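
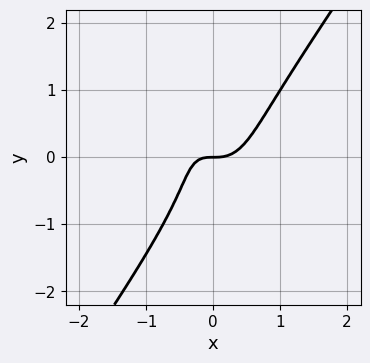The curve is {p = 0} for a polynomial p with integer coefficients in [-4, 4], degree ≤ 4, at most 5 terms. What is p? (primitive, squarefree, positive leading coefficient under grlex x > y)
1. deg p = 3.
2. Against the integer gridlines: it meets the y-axis at y = 0 (among the integer gridlines); it meets the x-axis at x = 0 (among the integer gridlines).
3. Fitting integer coefficients to these (and the overall shape) gives p.

3*x^3 - y^3 - x*y - y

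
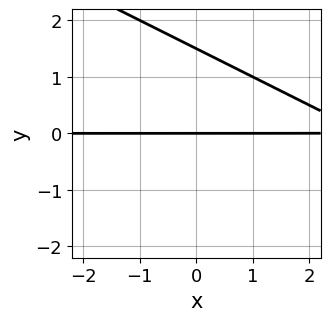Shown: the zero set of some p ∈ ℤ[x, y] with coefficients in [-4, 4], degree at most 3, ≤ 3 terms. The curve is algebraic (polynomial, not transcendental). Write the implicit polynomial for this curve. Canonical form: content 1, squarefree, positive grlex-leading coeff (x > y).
x*y + 2*y^2 - 3*y

deg p = 2.
Observable constraints: the visible x-axis segment lies entirely on the curve; it meets the y-axis at y = 0 (among the integer gridlines).
Matching integer coefficients to the picture gives p.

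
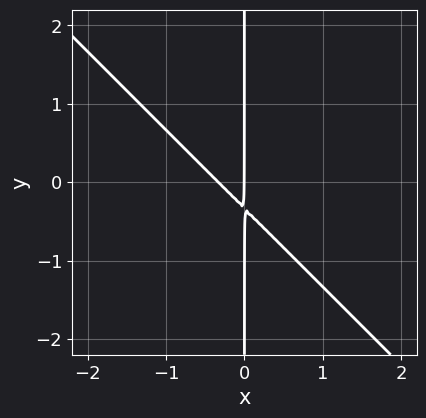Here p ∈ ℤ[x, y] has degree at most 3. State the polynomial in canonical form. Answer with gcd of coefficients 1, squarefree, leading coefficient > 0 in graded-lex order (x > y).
3*x^2 + 3*x*y + x

(a) The degree is 2 — the shape is more complex than any degree-1 curve.
(b) Checking where it meets the axes: it meets the x-axis at x = 0 (among the integer gridlines); every point of the y-axis in the box is on the curve.
(c) Matching integer coefficients to the picture gives p.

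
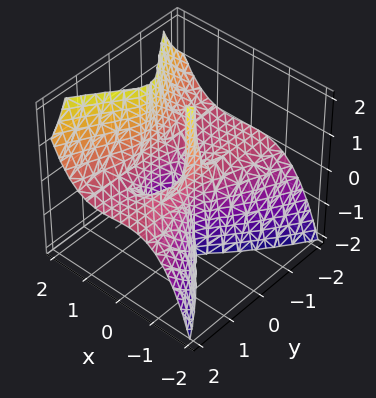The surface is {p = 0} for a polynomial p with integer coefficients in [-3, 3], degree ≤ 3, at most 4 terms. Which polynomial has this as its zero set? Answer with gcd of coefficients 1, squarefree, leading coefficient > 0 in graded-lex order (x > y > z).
Degree: no degree-2 surface has this shape, so deg p = 3.
Against the integer gridlines: the visible z-axis segment lies entirely on the surface; every point of the y-axis in the box is on the surface; among the integer gridlines, it crosses the x-axis at x ∈ {0, 1}.
Putting this together gives p.

3*x^3 - 3*y^2*z - 2*x^2 - x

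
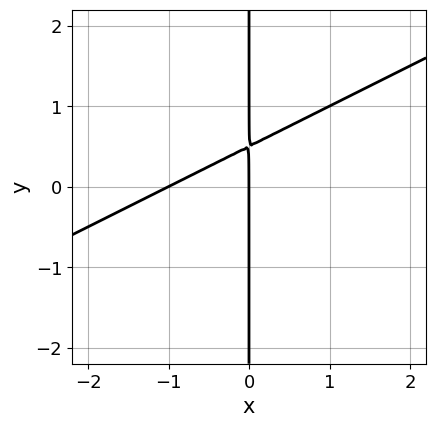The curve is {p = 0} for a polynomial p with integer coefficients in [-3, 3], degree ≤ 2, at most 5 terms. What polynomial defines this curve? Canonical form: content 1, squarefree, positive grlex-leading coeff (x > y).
x^2 - 2*x*y + x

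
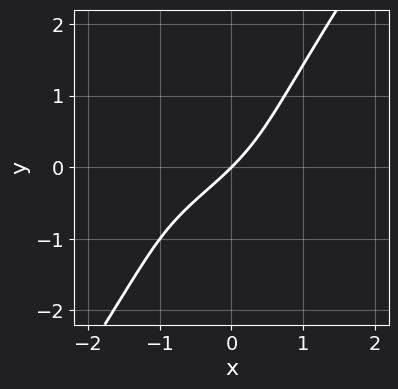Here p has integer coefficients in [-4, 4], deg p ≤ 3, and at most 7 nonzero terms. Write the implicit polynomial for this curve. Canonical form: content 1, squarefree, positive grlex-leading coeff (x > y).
3*x*y^2 - 2*y^3 + x^2 + 3*x - 3*y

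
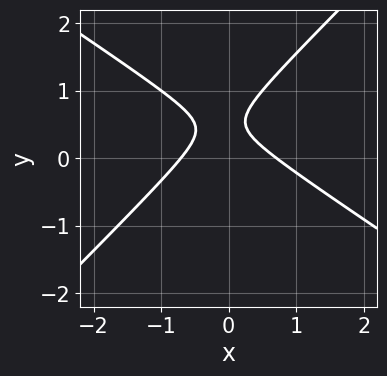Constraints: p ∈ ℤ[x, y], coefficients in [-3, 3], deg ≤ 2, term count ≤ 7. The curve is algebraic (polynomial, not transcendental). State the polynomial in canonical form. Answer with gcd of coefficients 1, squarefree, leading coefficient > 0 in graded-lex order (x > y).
2*x^2 + x*y - 3*y^2 + 3*y - 1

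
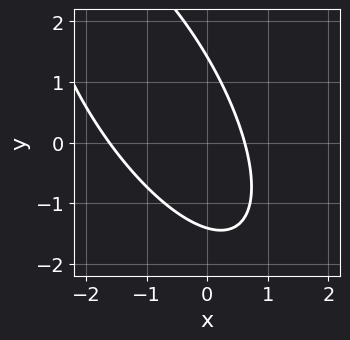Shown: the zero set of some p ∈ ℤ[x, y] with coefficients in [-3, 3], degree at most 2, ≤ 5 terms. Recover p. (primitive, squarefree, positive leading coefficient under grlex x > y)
1. Degree: the shape is more complex than any degree-1 curve, so deg p = 2.
2. Matching integer coefficients to the picture gives p.

2*x^2 + 2*x*y + y^2 + 2*x - 2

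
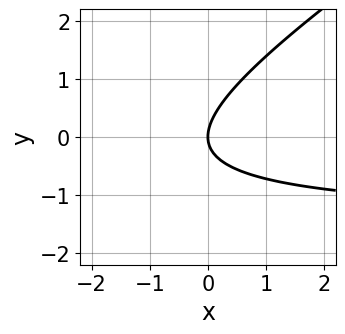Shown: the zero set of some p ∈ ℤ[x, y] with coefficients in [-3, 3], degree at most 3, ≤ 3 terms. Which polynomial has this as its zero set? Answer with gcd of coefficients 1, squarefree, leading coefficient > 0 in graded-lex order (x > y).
1. The degree is 2 — a generic line meets the curve in up to 2 points.
2. From the visible intercepts: it crosses the y-axis at the gridline y = 0; it meets the x-axis at x = 0 (among the integer gridlines).
3. The integer polynomial consistent with all of this is the stated p.

2*x*y - 3*y^2 + 3*x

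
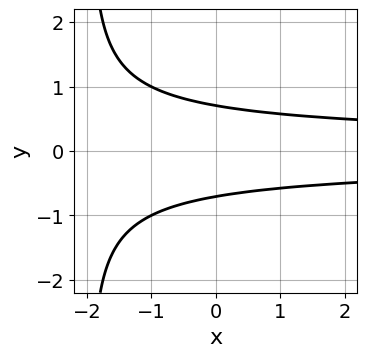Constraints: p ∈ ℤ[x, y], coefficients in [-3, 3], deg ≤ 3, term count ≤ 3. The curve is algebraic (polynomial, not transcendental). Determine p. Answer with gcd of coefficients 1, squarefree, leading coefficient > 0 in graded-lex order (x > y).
First, degree: a generic line meets the curve in up to 3 points, so deg p = 3.
Next, symmetries: mirror symmetry y ↦ −y ⇒ only even powers of y.
Then, against the integer gridlines: no x-intercept at any integer in the box.
Finally, matching integer coefficients to the picture gives p.

x*y^2 + 2*y^2 - 1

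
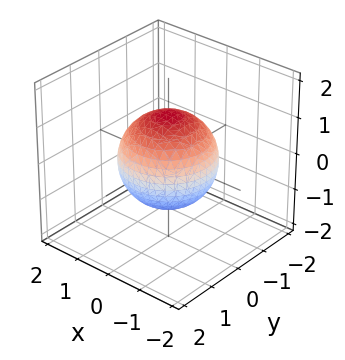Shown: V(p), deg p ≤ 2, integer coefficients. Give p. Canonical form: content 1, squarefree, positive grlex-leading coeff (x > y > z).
2*x^2 + 2*y^2 + 2*z^2 - 3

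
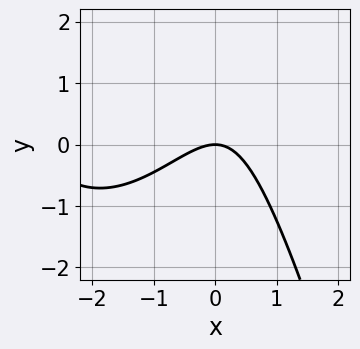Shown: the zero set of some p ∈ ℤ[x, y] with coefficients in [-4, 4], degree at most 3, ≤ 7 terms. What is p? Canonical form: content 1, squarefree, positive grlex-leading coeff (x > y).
(a) Degree: the shape is more complex than any degree-2 curve, so deg p = 3.
(b) Checking where it meets the axes: it crosses the y-axis at the gridline y = 0; it meets the x-axis at x = 0 (among the integer gridlines).
(c) Assembling these constraints gives the stated polynomial.

x^3 + 3*x^2 - x*y - y^2 + 3*y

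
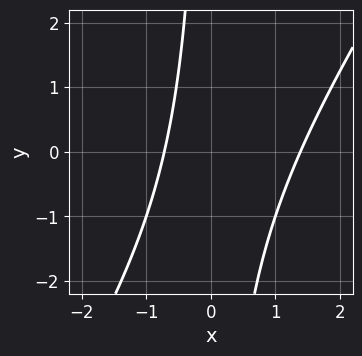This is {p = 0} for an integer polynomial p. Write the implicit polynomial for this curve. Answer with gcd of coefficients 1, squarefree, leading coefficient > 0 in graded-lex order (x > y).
Degree: a generic line meets the curve in up to 2 points, so deg p = 2.
Against the integer gridlines: it misses every integer gridline on the y-axis.
Together with the visible shape, these determine p as stated.

3*x^2 - 2*x*y - 2*x - 3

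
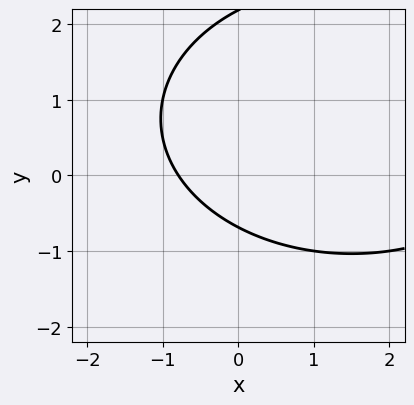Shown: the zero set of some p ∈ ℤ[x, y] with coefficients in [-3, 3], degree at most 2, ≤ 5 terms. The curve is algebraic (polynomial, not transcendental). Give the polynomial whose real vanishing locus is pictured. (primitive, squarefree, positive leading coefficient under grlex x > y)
x^2 + 2*y^2 - 3*x - 3*y - 3

deg p = 2. The shape is more complex than any degree-1 curve.
The integer polynomial consistent with all of this is the stated p.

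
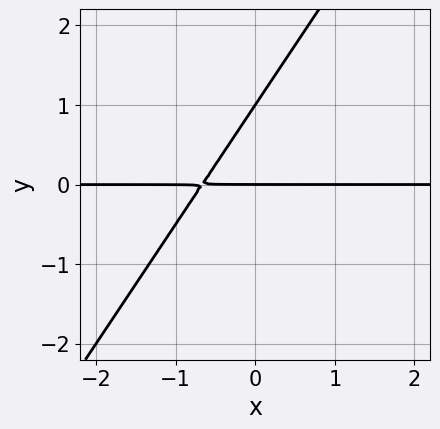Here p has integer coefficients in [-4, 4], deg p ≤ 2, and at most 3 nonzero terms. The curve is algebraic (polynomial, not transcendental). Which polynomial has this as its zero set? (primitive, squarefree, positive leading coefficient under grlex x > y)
3*x*y - 2*y^2 + 2*y

First, the degree is 2 — the shape is more complex than any degree-1 curve.
Then, checking where it meets the axes: every point of the x-axis in the box is on the curve; among the integer gridlines, it crosses the y-axis at y ∈ {0, 1}.
Finally, fitting integer coefficients to these (and the overall shape) gives p.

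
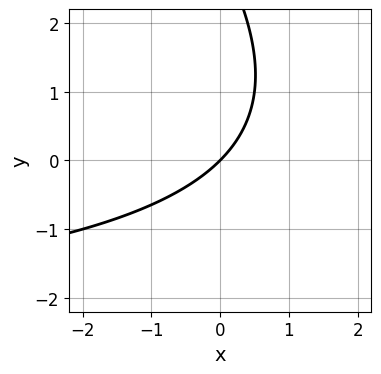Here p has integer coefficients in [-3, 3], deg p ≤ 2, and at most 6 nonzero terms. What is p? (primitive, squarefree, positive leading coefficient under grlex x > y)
x*y + y^2 + 3*x - 3*y

First, degree: a generic line meets the curve in up to 2 points, so deg p = 2.
Next, reading off the gridlines: it crosses the x-axis at the gridline x = 0; it crosses the y-axis at the gridline y = 0.
Finally, putting this together gives p.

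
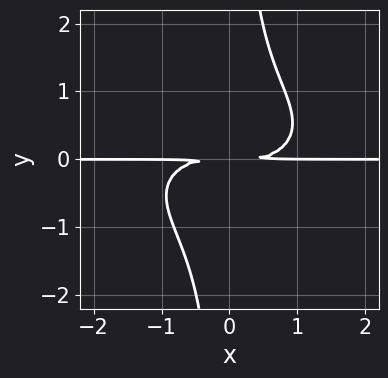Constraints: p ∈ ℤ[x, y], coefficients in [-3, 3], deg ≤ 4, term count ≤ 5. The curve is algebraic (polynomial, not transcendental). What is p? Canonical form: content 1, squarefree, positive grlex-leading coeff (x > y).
x^3*y + 3*x*y^3 - 3*y^2

First, the degree is 4 — no degree-3 curve has this shape.
Next, from the visible intercepts: the visible x-axis segment lies entirely on the curve.
Finally, matching integer coefficients to the picture gives p.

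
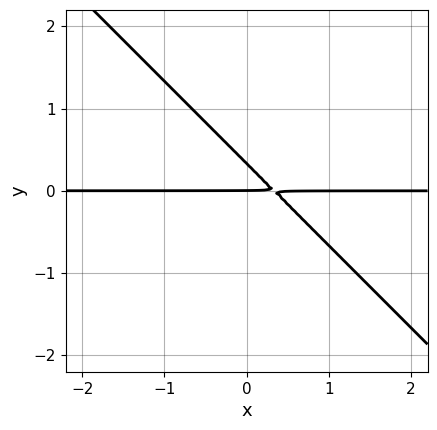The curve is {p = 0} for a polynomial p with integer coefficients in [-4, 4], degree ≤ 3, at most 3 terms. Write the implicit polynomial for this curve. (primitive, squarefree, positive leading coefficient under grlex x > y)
First, deg p = 2.
Then, checking where it meets the axes: one y-axis crossing is at y = 0; every point of the x-axis in the box is on the curve.
Finally, matching integer coefficients to the picture gives p.

3*x*y + 3*y^2 - y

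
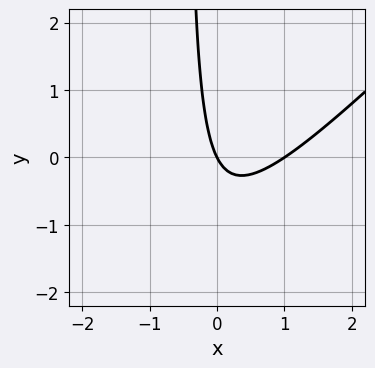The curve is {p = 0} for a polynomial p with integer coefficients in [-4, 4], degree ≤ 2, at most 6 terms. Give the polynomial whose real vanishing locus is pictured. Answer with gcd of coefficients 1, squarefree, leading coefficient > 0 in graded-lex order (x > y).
2*x^2 - 2*x*y - 2*x - y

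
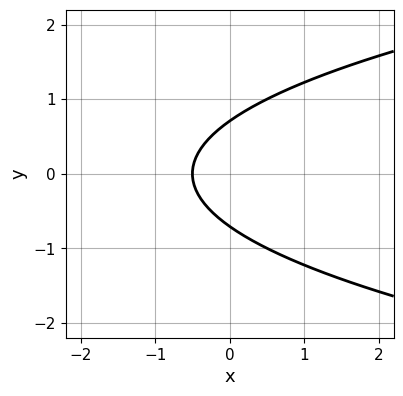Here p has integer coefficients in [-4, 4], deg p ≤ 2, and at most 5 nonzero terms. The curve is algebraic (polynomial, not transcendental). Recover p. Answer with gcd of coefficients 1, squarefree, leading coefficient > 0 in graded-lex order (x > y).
First, deg p = 2. No degree-1 curve has this shape.
Then, symmetries: the y ↦ −y reflection is a symmetry, so y appears only in even powers.
Finally, these observations pin down the coefficients.

2*y^2 - 2*x - 1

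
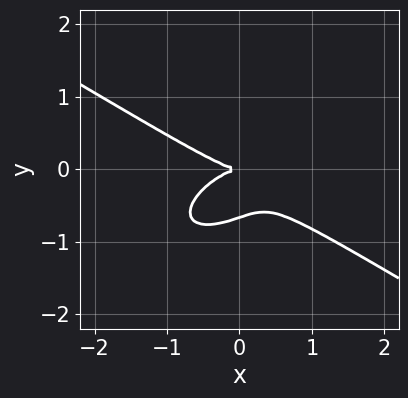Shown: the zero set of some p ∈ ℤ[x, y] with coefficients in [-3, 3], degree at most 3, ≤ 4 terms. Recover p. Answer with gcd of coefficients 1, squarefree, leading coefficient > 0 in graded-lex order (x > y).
x^3 - x*y^2 + 3*y^3 + 2*y^2

The degree is 3 — the shape is more complex than any degree-2 curve.
Observable constraints: one x-axis crossing is at x = 0; it crosses the y-axis at the gridline y = 0.
These observations pin down the coefficients.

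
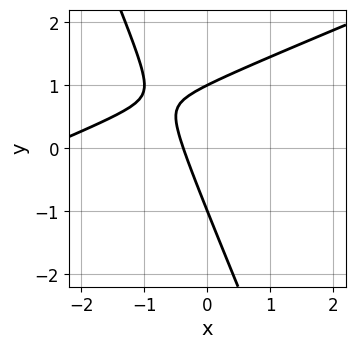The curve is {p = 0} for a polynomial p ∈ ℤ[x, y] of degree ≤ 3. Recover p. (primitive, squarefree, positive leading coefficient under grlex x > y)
1. deg p = 2.
2. From the axis intercepts and sections: among the integer gridlines, it crosses the y-axis at y ∈ {-1, 1}.
3. Solving for integer coefficients yields p as stated.

x^2 - 2*x*y - y^2 + 3*x + 1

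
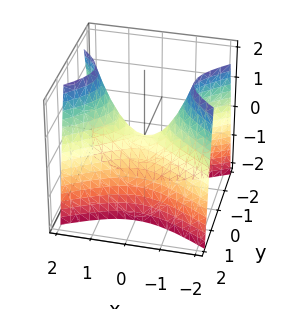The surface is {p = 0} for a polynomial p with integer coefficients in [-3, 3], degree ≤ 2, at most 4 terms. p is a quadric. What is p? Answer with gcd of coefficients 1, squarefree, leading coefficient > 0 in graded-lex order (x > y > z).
The degree is 2 — a saddle surface; a quadric.
Symmetries: it's symmetric under x → −x, forcing even powers of x; mirror symmetry y ↦ −y ⇒ only even powers of y.
Checking where it meets the axes: it crosses the x-axis at the gridline x = 0; one z-axis crossing is at z = 0; one y-axis crossing is at y = 0.
The integer polynomial consistent with all of this is the stated p.

x^2 - 2*y^2 - z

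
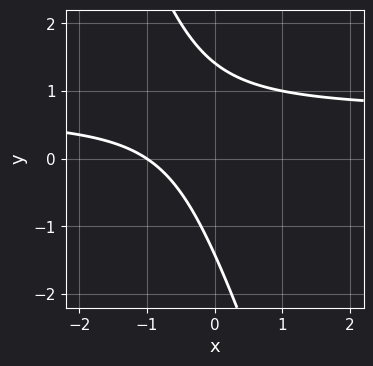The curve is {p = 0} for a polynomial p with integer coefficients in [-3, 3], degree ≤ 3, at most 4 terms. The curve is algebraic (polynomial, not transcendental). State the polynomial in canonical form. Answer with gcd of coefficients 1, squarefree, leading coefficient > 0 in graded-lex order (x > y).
3*x*y + y^2 - 2*x - 2

(a) The degree is 2 — no degree-1 curve has this shape.
(b) Observable constraints: one x-axis crossing is at x = -1.
(c) Putting this together gives p.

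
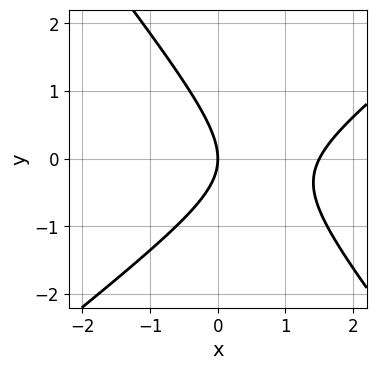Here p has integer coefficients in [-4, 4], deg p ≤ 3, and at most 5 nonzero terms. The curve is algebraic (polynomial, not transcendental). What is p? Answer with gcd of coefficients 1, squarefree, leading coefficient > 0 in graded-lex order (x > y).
1. Degree: no degree-1 curve has this shape, so deg p = 2.
2. Checking where it meets the axes: one x-axis crossing is at x = 0; it crosses the y-axis at the gridline y = 0.
3. Matching integer coefficients to the picture gives p.

2*x^2 - x*y - 2*y^2 - 3*x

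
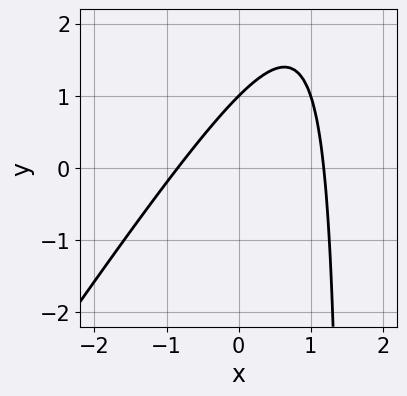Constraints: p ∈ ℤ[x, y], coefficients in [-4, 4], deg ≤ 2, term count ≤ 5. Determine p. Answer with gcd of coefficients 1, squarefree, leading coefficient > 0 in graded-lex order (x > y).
3*x^2 - 2*x*y - x + 3*y - 3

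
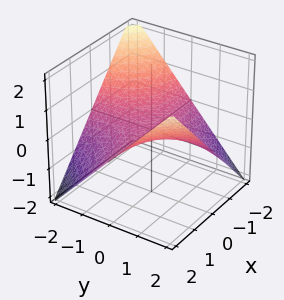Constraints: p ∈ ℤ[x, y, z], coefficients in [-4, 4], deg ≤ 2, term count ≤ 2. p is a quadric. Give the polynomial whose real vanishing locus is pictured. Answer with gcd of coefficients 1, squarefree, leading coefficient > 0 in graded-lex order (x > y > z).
First, the degree is 2 — a hyperbolic paraboloid; a quadric.
Then, reading off the gridlines: it meets the z-axis at z = 0 (among the integer gridlines); the visible x-axis segment lies entirely on the surface; every point of the y-axis in the box is on the surface.
Finally, solving for integer coefficients yields p as stated.

x*y - 2*z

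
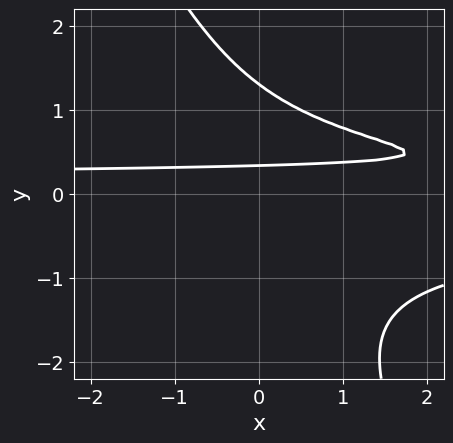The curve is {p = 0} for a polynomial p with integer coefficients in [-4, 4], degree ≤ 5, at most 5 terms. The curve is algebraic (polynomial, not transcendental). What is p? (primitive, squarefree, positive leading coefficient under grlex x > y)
2*x*y^3 + y^4 - 3*y + 1

First, deg p = 4.
Next, from the visible intercepts: no x-intercept at any integer in the box.
Finally, matching integer coefficients to the picture gives p.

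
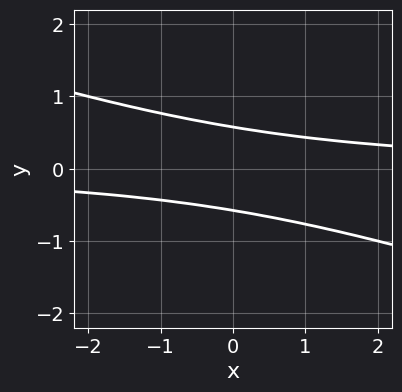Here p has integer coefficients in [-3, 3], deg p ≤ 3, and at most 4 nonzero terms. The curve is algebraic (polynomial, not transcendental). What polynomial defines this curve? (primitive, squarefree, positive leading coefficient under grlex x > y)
x*y + 3*y^2 - 1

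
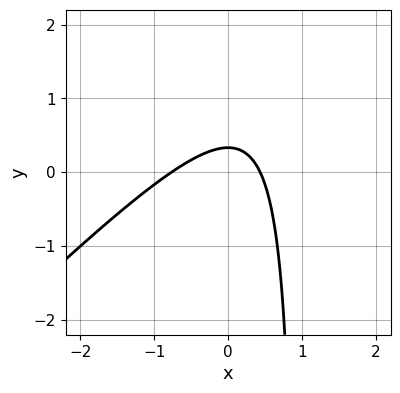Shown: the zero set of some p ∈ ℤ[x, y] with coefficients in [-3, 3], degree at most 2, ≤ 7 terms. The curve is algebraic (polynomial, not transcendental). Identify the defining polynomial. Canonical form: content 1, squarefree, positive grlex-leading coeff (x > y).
3*x^2 - 3*x*y + x + 3*y - 1

The degree is 2 — a generic line meets the curve in up to 2 points.
Solving for integer coefficients yields p as stated.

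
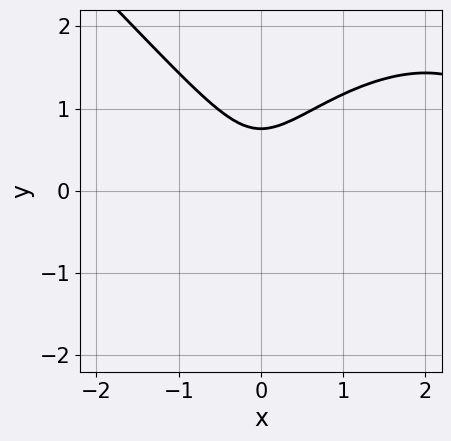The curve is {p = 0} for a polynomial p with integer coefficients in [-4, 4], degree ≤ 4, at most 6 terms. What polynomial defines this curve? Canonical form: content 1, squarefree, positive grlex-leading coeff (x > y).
Degree: no degree-2 curve has this shape, so deg p = 3.
From the visible intercepts: the curve avoids every integer x-axis point in the box.
Putting this together gives p.

x^3 + y^3 - 3*x^2 + y^2 - 1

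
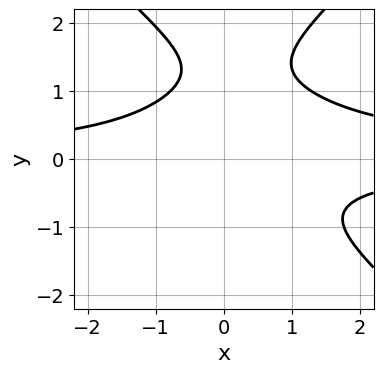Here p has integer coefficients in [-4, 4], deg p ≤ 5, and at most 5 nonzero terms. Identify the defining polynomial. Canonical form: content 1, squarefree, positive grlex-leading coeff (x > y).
2*x^2*y^2 - 2*y^4 + 3*y^3 - x*y - 3

Degree: the shape is more complex than any degree-3 curve, so deg p = 4.
From the axis intercepts and sections: it misses every integer gridline on the y-axis; it misses every integer gridline on the x-axis.
Assembling these constraints gives the stated polynomial.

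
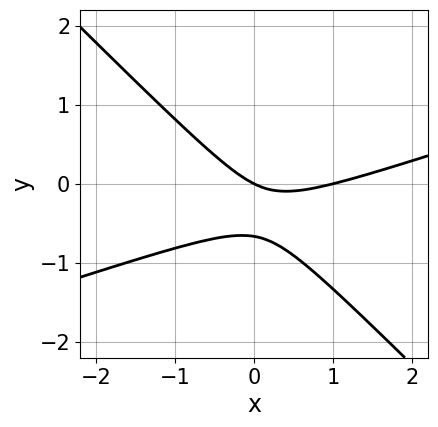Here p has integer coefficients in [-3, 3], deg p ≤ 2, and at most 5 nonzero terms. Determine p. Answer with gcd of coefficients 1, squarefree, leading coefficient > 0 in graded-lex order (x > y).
x^2 - 2*x*y - 3*y^2 - x - 2*y

(a) deg p = 2. The shape is more complex than any degree-1 curve.
(b) From the axis intercepts and sections: the x-axis gridline crossings are at x ∈ {0, 1}; it meets the y-axis at y = 0 (among the integer gridlines).
(c) Fitting integer coefficients to these (and the overall shape) gives p.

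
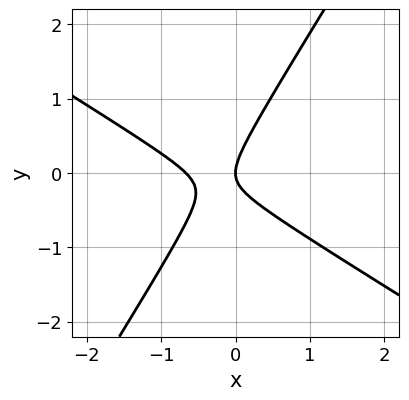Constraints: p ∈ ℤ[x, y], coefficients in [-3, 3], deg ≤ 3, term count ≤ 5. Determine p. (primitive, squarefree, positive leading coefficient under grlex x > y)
3*x^2 + 3*x*y - 3*y^2 + 2*x

(a) The degree is 2 — the shape is more complex than any degree-1 curve.
(b) Reading off the gridlines: it crosses the x-axis at the gridline x = 0; one y-axis crossing is at y = 0.
(c) The integer polynomial consistent with all of this is the stated p.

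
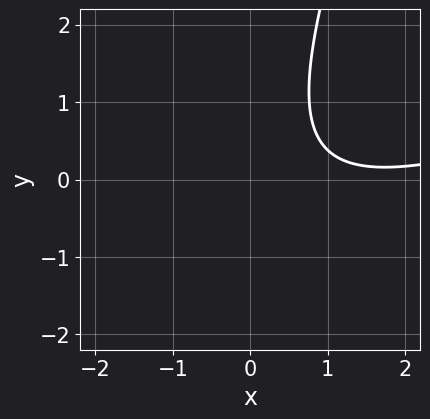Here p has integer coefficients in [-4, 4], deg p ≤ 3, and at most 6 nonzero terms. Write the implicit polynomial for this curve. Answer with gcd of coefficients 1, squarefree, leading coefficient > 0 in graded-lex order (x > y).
1. The degree is 2 — a generic line meets the curve in up to 2 points.
2. Reading off the gridlines: the curve avoids every integer x-axis point in the box; it misses every integer gridline on the y-axis.
3. Matching integer coefficients to the picture gives p.

x^2 - 3*x*y + y^2 - 3*x + 3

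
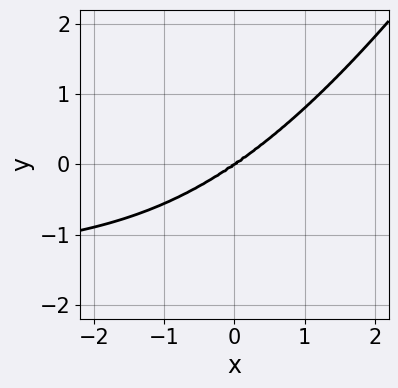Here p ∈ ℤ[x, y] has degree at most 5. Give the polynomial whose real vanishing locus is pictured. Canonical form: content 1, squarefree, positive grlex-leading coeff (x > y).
2*x^3*y - x^2*y^2 + 3*x^3 - 3*x^2*y - 3*y^3

(a) The degree is 4 — no degree-3 curve has this shape.
(b) Against the integer gridlines: one x-axis crossing is at x = 0; it crosses the y-axis at the gridline y = 0.
(c) Assembling these constraints gives the stated polynomial.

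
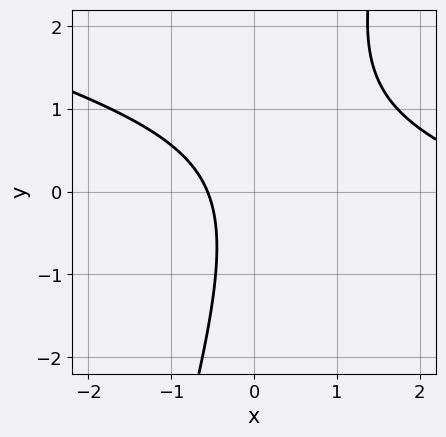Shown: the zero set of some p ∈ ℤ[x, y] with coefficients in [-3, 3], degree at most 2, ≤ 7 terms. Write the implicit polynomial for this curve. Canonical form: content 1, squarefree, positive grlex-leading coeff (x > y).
x^2 + 3*x*y - y^2 - 3*x - 2

(a) deg p = 2. The shape is more complex than any degree-1 curve.
(b) Against the integer gridlines: it misses every integer gridline on the y-axis.
(c) The integer polynomial consistent with all of this is the stated p.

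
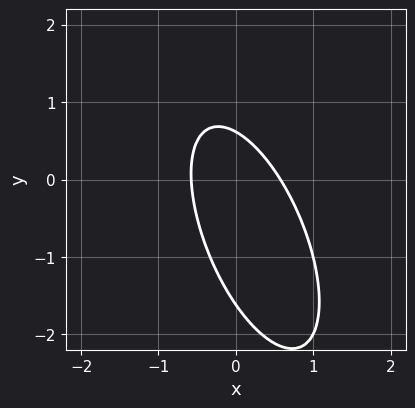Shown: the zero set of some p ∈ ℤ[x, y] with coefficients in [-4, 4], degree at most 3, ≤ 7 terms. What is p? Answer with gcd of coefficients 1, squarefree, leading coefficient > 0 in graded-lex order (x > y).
3*x^2 + 2*x*y + y^2 + y - 1

1. Degree: a generic line meets the curve in up to 2 points, so deg p = 2.
2. The integer polynomial consistent with all of this is the stated p.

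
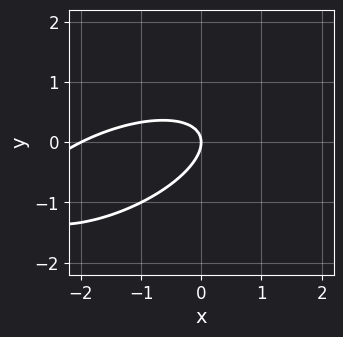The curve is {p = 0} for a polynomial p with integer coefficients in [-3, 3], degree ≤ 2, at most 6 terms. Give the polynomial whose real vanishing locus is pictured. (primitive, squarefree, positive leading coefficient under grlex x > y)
1. Degree: a generic line meets the curve in up to 2 points, so deg p = 2.
2. Reading off the gridlines: one y-axis crossing is at y = 0; among the integer gridlines, it crosses the x-axis at x ∈ {-2, 0}.
3. These observations pin down the coefficients.

x^2 - 2*x*y + 3*y^2 + 2*x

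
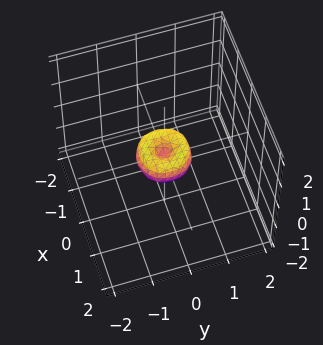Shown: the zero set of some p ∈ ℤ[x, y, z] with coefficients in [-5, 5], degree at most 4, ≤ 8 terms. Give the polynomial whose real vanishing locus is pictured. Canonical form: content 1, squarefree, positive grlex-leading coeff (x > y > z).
deg p = 4.
Symmetries: rotational symmetry about the z-axis ⇒ p depends on x, y only through x² + y².
Observable constraints: one z-axis crossing is at z = 0; one x-axis crossing is at x = 0; a circular section at z = 0 has radius between 0 and 1; it crosses the y-axis at the gridline y = 0.
Putting this together gives p.

2*x^4 + 4*x^2*y^2 + 2*y^4 - x^2 - y^2 + z^2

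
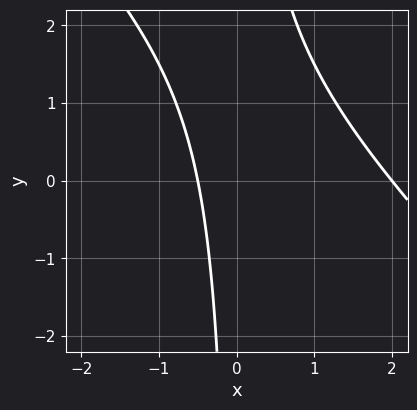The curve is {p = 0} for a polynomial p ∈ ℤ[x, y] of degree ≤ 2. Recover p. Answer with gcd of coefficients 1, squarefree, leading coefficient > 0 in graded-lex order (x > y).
2*x^2 + 2*x*y - 3*x - 2

First, degree: a generic line meets the curve in up to 2 points, so deg p = 2.
Next, observable constraints: one x-axis crossing is at x = 2; the curve avoids every integer y-axis point in the box.
Finally, matching integer coefficients to the picture gives p.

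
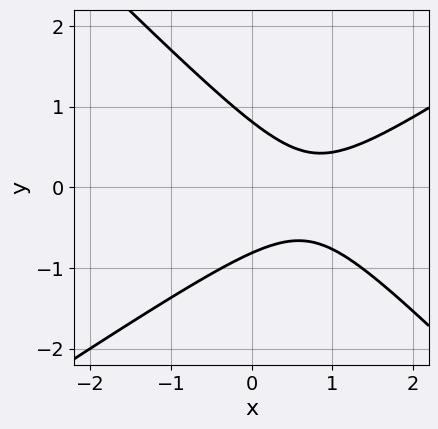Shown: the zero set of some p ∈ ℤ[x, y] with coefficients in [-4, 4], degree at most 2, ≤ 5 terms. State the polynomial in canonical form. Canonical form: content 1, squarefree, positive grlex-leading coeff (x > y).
2*x^2 - x*y - 3*y^2 - 3*x + 2

deg p = 2. No degree-1 curve has this shape.
From the visible intercepts: it misses every integer gridline on the x-axis.
Solving for integer coefficients yields p as stated.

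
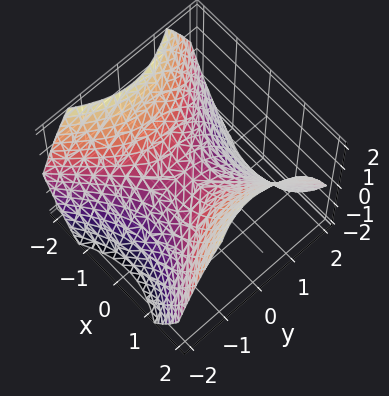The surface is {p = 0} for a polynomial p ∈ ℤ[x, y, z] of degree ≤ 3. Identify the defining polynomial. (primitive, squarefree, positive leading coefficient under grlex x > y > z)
2*x^2 - 2*y^2 - 3*z

1. deg p = 2. A hyperbolic paraboloid; a quadric.
2. Symmetries: it's symmetric under y → −y, forcing even powers of y; it's symmetric under x → −x, forcing even powers of x.
3. Observable constraints: one y-axis crossing is at y = 0; one z-axis crossing is at z = 0; one x-axis crossing is at x = 0.
4. These observations pin down the coefficients.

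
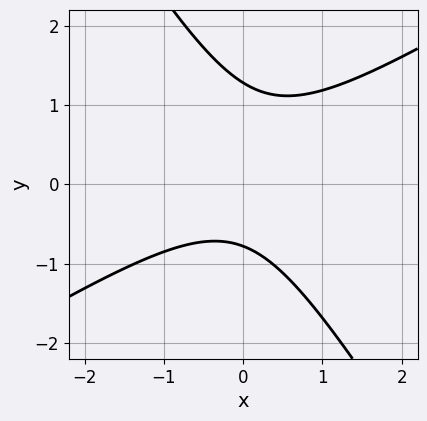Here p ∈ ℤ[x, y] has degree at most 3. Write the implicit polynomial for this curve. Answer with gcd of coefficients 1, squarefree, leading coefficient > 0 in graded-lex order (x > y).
First, the degree is 2 — no degree-1 curve has this shape.
Next, observable constraints: it misses every integer gridline on the x-axis.
Finally, the integer polynomial consistent with all of this is the stated p.

2*x^2 - 2*x*y - 2*y^2 + y + 2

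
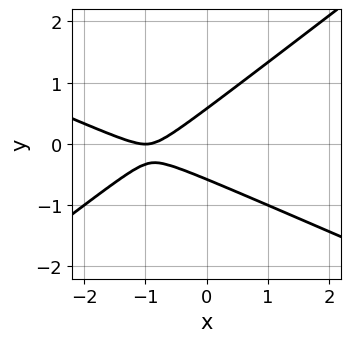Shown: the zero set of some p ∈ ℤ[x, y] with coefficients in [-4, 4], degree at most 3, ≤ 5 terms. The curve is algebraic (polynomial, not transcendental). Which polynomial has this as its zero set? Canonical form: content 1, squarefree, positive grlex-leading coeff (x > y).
x^2 + x*y - 3*y^2 + 2*x + 1

The degree is 2 — a generic line meets the curve in up to 2 points.
Against the integer gridlines: it crosses the x-axis at the gridline x = -1.
Assembling these constraints gives the stated polynomial.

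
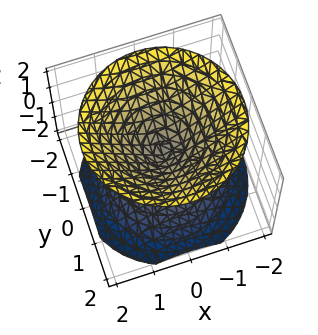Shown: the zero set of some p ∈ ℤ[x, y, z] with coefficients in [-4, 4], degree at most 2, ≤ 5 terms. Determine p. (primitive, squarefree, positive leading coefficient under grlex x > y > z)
1. The picture has 2 separate pieces.
2. The degree is 2 — two nappes meeting at a single point; a quadric.
3. Symmetries: mirror symmetry z ↦ −z ⇒ only even powers of z; the z-axis is an axis of rotation, so x and y enter only as x² + y².
4. Against the integer gridlines: a circular section at z = -1 has radius exactly 1; one z-axis crossing is at z = 0; one y-axis crossing is at y = 0; one x-axis crossing is at x = 0.
5. Putting this together gives p.

x^2 + y^2 - z^2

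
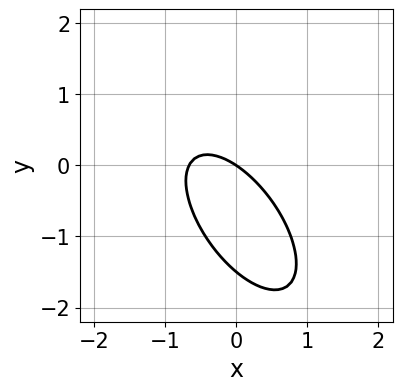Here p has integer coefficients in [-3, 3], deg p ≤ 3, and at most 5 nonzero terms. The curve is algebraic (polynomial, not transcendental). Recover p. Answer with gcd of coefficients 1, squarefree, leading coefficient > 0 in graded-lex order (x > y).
3*x^2 + 3*x*y + 2*y^2 + 2*x + 3*y

1. The degree is 2 — a generic line meets the curve in up to 2 points.
2. Reading off the gridlines: it meets the y-axis at y = 0 (among the integer gridlines); it meets the x-axis at x = 0 (among the integer gridlines).
3. Solving for integer coefficients yields p as stated.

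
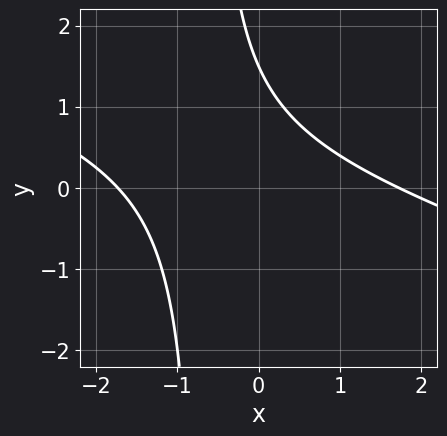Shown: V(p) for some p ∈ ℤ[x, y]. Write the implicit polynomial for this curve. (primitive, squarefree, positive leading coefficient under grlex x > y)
Degree: a generic line meets the curve in up to 2 points, so deg p = 2.
Matching integer coefficients to the picture gives p.

x^2 + 3*x*y + 2*y - 3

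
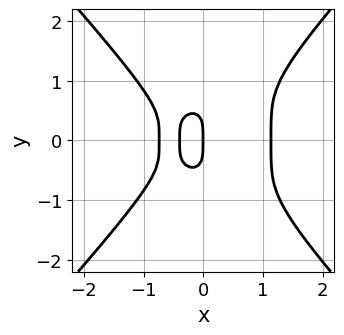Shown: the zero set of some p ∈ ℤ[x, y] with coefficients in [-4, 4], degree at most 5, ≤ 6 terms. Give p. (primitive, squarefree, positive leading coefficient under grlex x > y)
(a) deg p = 4. A generic line meets the curve in up to 4 points.
(b) Symmetries: the y ↦ −y reflection is a symmetry, so y appears only in even powers.
(c) From the visible intercepts: one y-axis crossing is at y = 0; one x-axis crossing is at x = 0.
(d) The integer polynomial consistent with all of this is the stated p.

3*x^4 - 2*y^4 - 3*x^2 - x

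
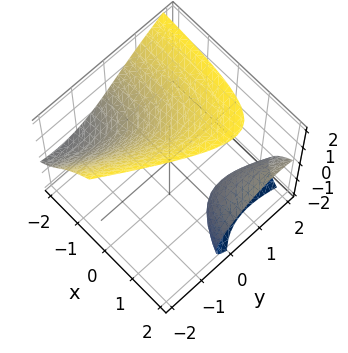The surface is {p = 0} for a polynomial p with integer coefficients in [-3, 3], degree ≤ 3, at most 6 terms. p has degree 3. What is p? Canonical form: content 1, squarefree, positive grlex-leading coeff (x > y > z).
z^3 + 3*x*y - 3*x*z - 2*y^2 - 3

(a) There are 2 components. Treating them together as one polynomial.
(b) The degree is 3 — the shape is more complex than any degree-2 surface.
(c) From the visible intercepts: the surface avoids every integer y-axis point in the box; no x-intercept at any integer in the box.
(d) These observations pin down the coefficients.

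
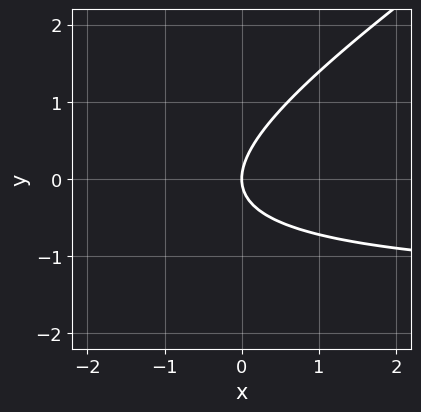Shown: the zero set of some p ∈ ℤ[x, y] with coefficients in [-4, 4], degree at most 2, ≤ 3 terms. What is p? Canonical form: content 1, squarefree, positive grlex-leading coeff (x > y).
2*x*y - 3*y^2 + 3*x

1. The degree is 2 — the shape is more complex than any degree-1 curve.
2. Observable constraints: it crosses the y-axis at the gridline y = 0; it crosses the x-axis at the gridline x = 0.
3. The integer polynomial consistent with all of this is the stated p.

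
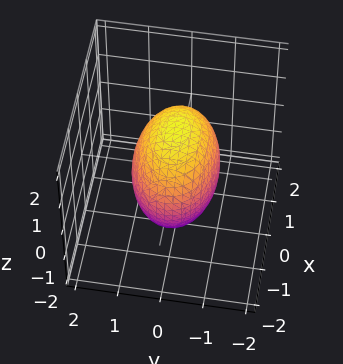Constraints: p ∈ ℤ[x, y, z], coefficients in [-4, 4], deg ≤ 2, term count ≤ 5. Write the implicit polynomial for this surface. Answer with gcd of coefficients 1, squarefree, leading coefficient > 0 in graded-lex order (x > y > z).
x^2 + 2*y^2 + z^2 - 2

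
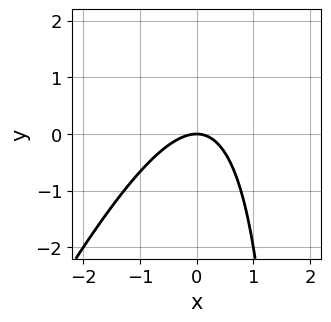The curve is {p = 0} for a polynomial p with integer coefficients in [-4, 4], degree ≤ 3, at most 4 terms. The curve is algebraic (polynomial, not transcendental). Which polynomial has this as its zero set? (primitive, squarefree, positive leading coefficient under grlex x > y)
2*x^2 - x*y + 2*y

(a) Degree: a generic line meets the curve in up to 2 points, so deg p = 2.
(b) Against the integer gridlines: one x-axis crossing is at x = 0; one y-axis crossing is at y = 0.
(c) Fitting integer coefficients to these (and the overall shape) gives p.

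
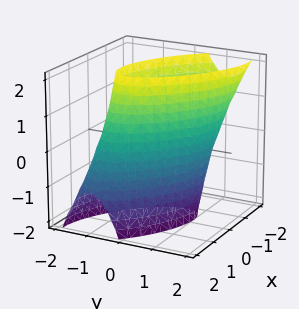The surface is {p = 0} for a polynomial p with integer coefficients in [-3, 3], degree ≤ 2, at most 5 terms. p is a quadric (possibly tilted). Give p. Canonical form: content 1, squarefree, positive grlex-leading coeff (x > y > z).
1. deg p = 2.
2. Reading off the gridlines: no z-intercept at any integer in the box; the y-axis gridline crossings are at y ∈ {-1, 1}.
3. Matching integer coefficients to the picture gives p.

2*x^2 + 3*x*y + x*z + 3*y^2 - 3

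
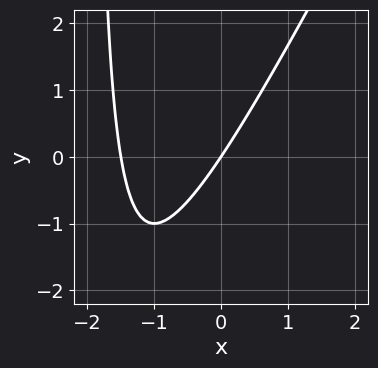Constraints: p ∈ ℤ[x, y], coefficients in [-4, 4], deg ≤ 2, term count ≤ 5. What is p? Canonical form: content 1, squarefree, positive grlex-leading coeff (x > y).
2*x^2 - x*y + 3*x - 2*y

First, deg p = 2.
Next, observable constraints: it meets the y-axis at y = 0 (among the integer gridlines); it crosses the x-axis at the gridline x = 0.
Finally, together with the visible shape, these determine p as stated.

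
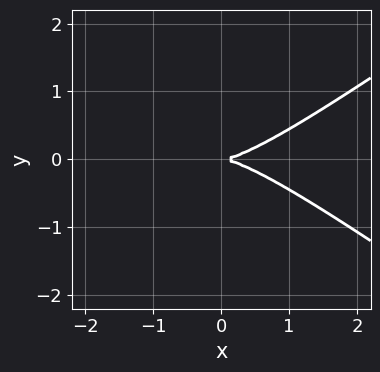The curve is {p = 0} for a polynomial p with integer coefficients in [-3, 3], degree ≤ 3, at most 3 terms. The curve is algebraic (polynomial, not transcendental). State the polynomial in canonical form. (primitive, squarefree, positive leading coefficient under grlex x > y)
1. deg p = 3. No degree-2 curve has this shape.
2. Symmetries: it's symmetric under y → −y, forcing even powers of y.
3. Observable constraints: it crosses the x-axis at the gridline x = 0; it meets the y-axis at y = 0 (among the integer gridlines).
4. Matching integer coefficients to the picture gives p.

x^3 - 2*x*y^2 - 3*y^2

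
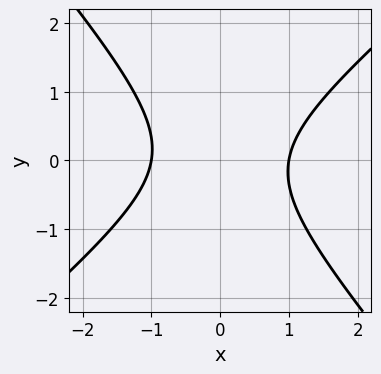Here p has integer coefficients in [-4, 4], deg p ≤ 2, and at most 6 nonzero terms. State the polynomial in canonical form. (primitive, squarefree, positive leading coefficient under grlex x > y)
1. deg p = 2. The shape is more complex than any degree-1 curve.
2. Against the integer gridlines: the x-axis gridline crossings are at x ∈ {-1, 1}; no y-intercept at any integer in the box.
3. Matching integer coefficients to the picture gives p.

3*x^2 - x*y - 3*y^2 - 3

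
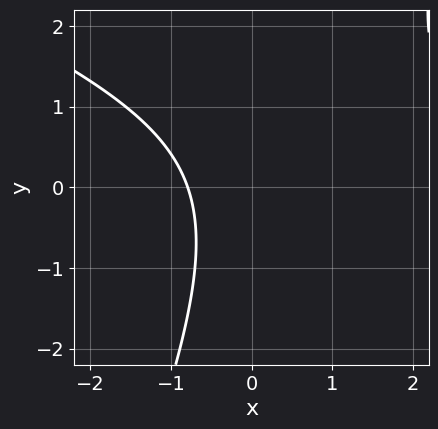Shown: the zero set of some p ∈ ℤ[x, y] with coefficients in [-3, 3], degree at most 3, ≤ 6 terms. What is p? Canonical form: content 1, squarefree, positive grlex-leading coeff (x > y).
1. Degree: no degree-1 curve has this shape, so deg p = 2.
2. Against the integer gridlines: no y-intercept at any integer in the box.
3. Assembling these constraints gives the stated polynomial.

x^2 + 2*x*y - y^2 - 3*x - 3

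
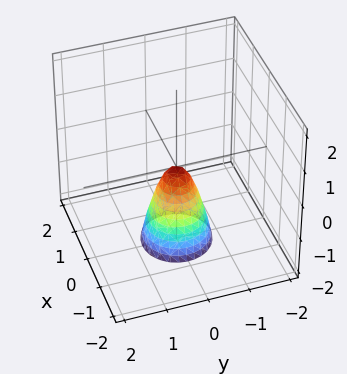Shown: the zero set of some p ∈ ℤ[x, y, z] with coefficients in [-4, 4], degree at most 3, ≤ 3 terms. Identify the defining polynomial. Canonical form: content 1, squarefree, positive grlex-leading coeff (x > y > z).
First, degree: a single bowl opening along one axis; a quadric, so deg p = 2.
Next, symmetries: rotational symmetry about the z-axis ⇒ p depends on x, y only through x² + y².
Next, reading off the gridlines: one y-axis crossing is at y = 0; one x-axis crossing is at x = 0; a circular section at z = -1 has radius between 0 and 1; one z-axis crossing is at z = 0.
Finally, these observations pin down the coefficients.

3*x^2 + 3*y^2 + z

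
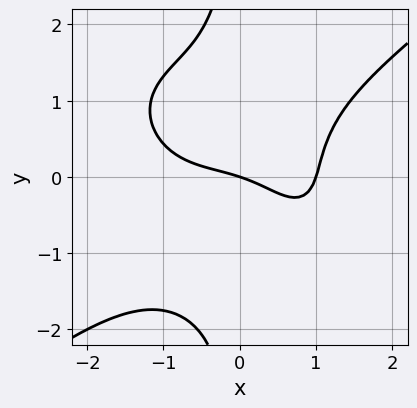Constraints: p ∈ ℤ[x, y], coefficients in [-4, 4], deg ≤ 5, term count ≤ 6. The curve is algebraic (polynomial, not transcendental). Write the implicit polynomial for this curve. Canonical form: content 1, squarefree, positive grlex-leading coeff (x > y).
x^4 - 2*x*y^3 + 2*x*y - x - 3*y

Degree: no degree-3 curve has this shape, so deg p = 4.
From the visible intercepts: among the integer gridlines, it crosses the x-axis at x ∈ {0, 1}; one y-axis crossing is at y = 0.
Fitting integer coefficients to these (and the overall shape) gives p.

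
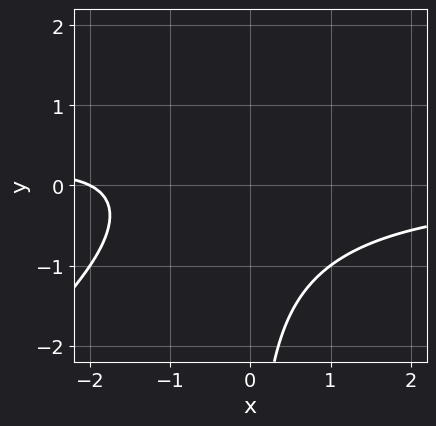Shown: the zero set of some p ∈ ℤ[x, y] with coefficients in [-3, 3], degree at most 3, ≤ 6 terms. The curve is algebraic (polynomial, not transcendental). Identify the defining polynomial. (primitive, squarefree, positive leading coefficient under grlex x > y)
x^2*y - x*y^2 + x*y + x + 2

Degree: no degree-2 curve has this shape, so deg p = 3.
From the visible intercepts: it misses every integer gridline on the y-axis; it meets the x-axis at x = -2 (among the integer gridlines).
The integer polynomial consistent with all of this is the stated p.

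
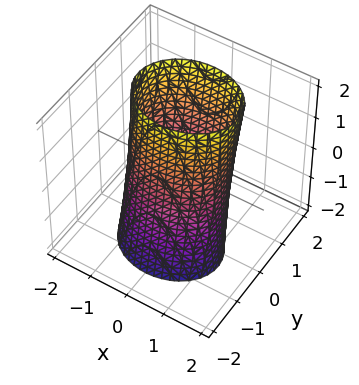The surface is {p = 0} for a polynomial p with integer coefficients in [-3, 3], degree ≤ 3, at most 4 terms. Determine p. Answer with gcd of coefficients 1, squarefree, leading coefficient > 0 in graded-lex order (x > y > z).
1. deg p = 2. A generic line meets the surface in up to 2 points.
2. Checking where it meets the axes: the surface avoids every integer z-axis point in the box; the y-axis gridline crossings are at y ∈ {-1, 1}.
3. Fitting integer coefficients to these (and the overall shape) gives p.

2*x^2 + 3*y^2 - y*z - 3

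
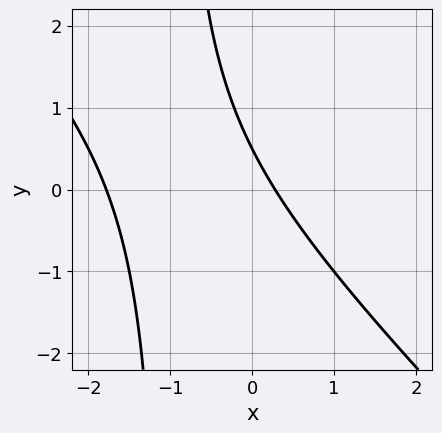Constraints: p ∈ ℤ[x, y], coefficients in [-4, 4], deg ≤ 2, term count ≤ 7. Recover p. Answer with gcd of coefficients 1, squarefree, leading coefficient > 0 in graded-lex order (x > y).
2*x^2 + 2*x*y + 3*x + 2*y - 1

The degree is 2 — the shape is more complex than any degree-1 curve.
The integer polynomial consistent with all of this is the stated p.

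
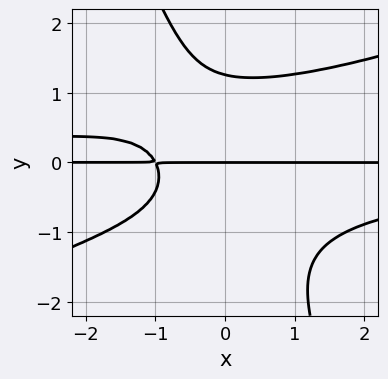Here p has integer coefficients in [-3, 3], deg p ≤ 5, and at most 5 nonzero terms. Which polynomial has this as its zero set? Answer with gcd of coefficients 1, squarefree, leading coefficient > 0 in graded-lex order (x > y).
(a) deg p = 4. No degree-3 curve has this shape.
(b) Checking where it meets the axes: one y-axis crossing is at y = 0; the visible x-axis segment lies entirely on the curve.
(c) Assembling these constraints gives the stated polynomial.

x^2*y^2 - 2*x*y^3 - y^4 + 2*x*y + 2*y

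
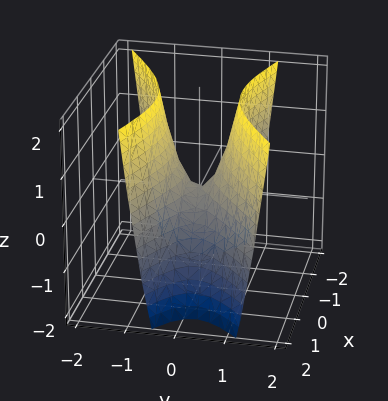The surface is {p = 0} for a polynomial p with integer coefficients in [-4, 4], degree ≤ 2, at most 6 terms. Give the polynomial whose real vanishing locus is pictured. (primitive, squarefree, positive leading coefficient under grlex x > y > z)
(a) Degree: no degree-1 surface has this shape, so deg p = 2.
(b) Reading off the gridlines: it meets the z-axis at z = 0 (among the integer gridlines); it meets the x-axis at x = 0 (among the integer gridlines); it meets the y-axis at y = 0 (among the integer gridlines).
(c) The integer polynomial consistent with all of this is the stated p.

x^2 + x*y - 3*y^2 + z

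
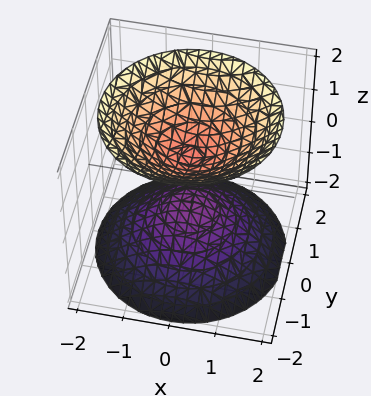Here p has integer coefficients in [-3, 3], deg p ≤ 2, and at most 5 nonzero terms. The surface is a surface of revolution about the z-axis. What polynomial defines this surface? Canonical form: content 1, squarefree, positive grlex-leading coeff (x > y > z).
2*x^2 + 2*y^2 - 2*z^2 + 1

1. There are 2 components. Treating them together as one polynomial.
2. The degree is 2 — no degree-1 surface has this shape.
3. Symmetry: every cross-section ⟂ z is a circle, so x, y appear only via x² + y².
4. Observable constraints: it misses every integer gridline on the y-axis; no x-intercept at any integer in the box.
5. Fitting integer coefficients to these (and the overall shape) gives p.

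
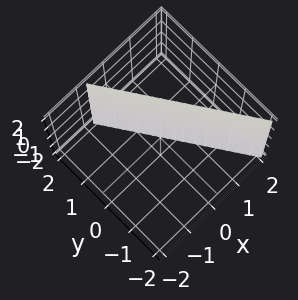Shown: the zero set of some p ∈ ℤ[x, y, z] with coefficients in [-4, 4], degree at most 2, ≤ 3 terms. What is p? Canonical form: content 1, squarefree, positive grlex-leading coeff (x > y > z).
1. Degree: every cross-section is a straight line — this is a plane, so deg p = 1.
2. Reading off the gridlines: no z-intercept at any integer in the box; one y-axis crossing is at y = 1.
3. Assembling these constraints gives the stated polynomial.

3*x + 2*y - 2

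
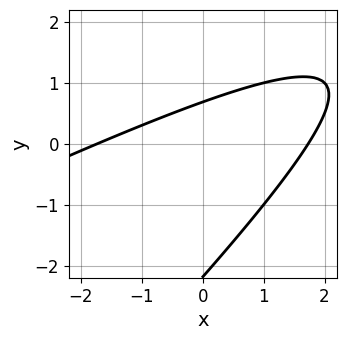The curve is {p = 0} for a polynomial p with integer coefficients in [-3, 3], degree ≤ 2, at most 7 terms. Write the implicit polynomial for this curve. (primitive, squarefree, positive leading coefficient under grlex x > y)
(a) deg p = 2.
(b) Putting this together gives p.

x^2 - 3*x*y + 2*y^2 + 3*y - 3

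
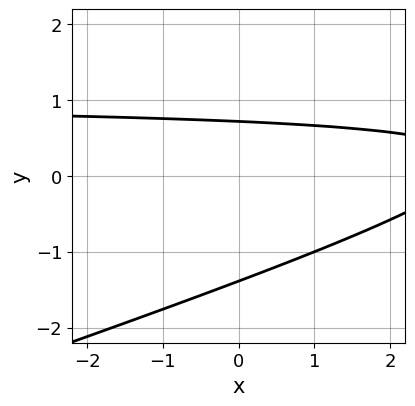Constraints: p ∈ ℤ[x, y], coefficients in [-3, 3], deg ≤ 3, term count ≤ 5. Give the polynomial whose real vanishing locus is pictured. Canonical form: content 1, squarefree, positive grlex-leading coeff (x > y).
First, deg p = 2.
Then, from the visible intercepts: it misses every integer gridline on the x-axis.
Finally, assembling these constraints gives the stated polynomial.

x*y - 3*y^2 - x - 2*y + 3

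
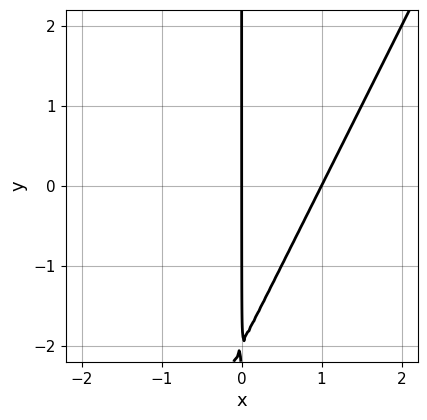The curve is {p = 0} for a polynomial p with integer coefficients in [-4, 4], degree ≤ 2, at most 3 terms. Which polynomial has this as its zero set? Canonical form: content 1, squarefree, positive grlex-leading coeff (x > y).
First, degree: a generic line meets the curve in up to 2 points, so deg p = 2.
Then, observable constraints: every point of the y-axis in the box is on the curve; the x-axis gridline crossings are at x ∈ {0, 1}.
Finally, putting this together gives p.

2*x^2 - x*y - 2*x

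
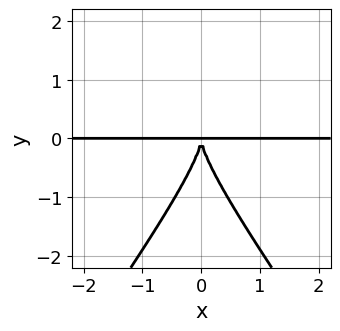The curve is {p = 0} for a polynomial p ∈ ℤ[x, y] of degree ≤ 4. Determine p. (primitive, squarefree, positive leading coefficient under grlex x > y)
(a) The degree is 4 — the shape is more complex than any degree-3 curve.
(b) Symmetries: the x ↦ −x reflection is a symmetry, so x appears only in even powers.
(c) Observable constraints: the visible x-axis segment lies entirely on the curve.
(d) Fitting integer coefficients to these (and the overall shape) gives p.

2*x^2*y^2 - y^4 - 3*x^2*y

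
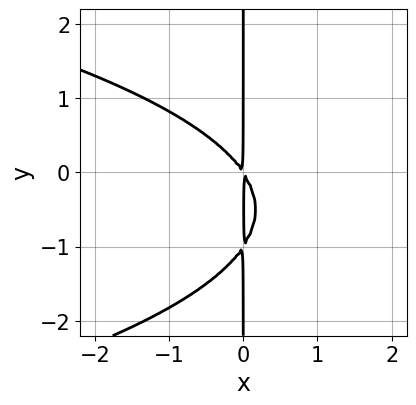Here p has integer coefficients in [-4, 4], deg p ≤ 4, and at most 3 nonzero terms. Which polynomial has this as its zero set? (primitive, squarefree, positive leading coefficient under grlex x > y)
2*x*y^2 + 3*x^2 + 2*x*y

(a) Degree: a generic line meets the curve in up to 3 points, so deg p = 3.
(b) From the axis intercepts and sections: the visible y-axis segment lies entirely on the curve.
(c) Together with the visible shape, these determine p as stated.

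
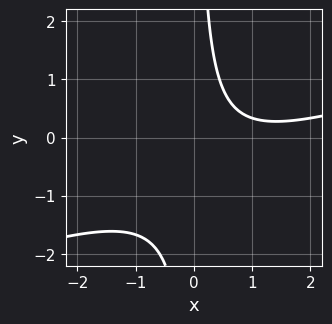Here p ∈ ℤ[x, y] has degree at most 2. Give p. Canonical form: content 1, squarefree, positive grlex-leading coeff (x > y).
First, the degree is 2 — the shape is more complex than any degree-1 curve.
Then, checking where it meets the axes: the curve avoids every integer x-axis point in the box; the curve avoids every integer y-axis point in the box.
Finally, together with the visible shape, these determine p as stated.

x^2 - 3*x*y - 2*x + 2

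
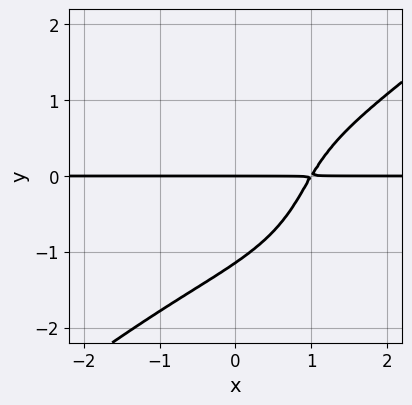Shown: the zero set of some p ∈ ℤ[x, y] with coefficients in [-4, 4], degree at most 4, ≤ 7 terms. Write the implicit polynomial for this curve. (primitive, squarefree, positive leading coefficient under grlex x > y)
First, deg p = 4.
Next, reading off the gridlines: it crosses the y-axis at the gridline y = 0; the visible x-axis segment lies entirely on the curve.
Finally, the integer polynomial consistent with all of this is the stated p.

x^3*y - 2*y^4 - 3*x*y^2 + 2*x*y - 3*y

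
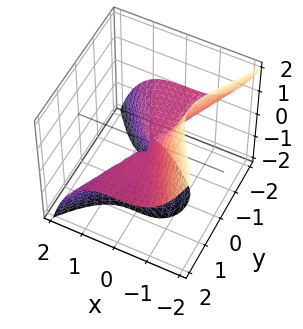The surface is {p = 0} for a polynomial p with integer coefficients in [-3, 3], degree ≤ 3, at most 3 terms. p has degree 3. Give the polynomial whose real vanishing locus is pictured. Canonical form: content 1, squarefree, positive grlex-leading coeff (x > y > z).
3*x^3 + 3*y^2*z + z^2

First, degree: the shape is more complex than any degree-2 surface, so deg p = 3.
Then, reading off the gridlines: one x-axis crossing is at x = 0; every point of the y-axis in the box is on the surface.
Finally, the integer polynomial consistent with all of this is the stated p.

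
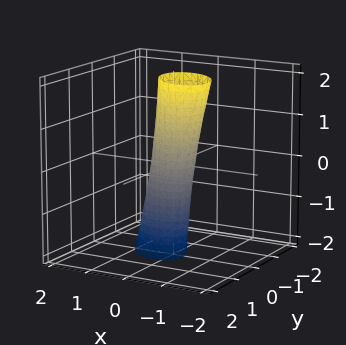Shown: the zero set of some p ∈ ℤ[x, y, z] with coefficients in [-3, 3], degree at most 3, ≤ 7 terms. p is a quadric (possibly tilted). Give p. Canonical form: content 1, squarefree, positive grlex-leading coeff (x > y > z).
First, degree: a generic line meets the surface in up to 2 points, so deg p = 2.
Then, reading off the gridlines: the surface avoids every integer z-axis point in the box.
Finally, these observations pin down the coefficients.

3*x^2 + 2*x*y + x*z + 3*y^2 - 1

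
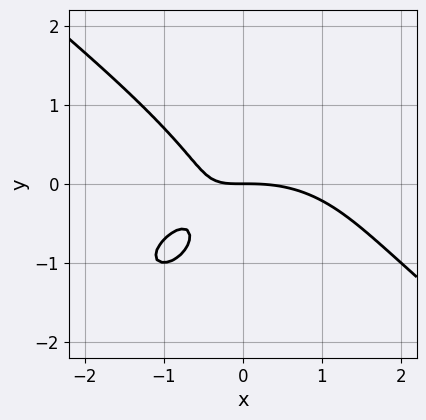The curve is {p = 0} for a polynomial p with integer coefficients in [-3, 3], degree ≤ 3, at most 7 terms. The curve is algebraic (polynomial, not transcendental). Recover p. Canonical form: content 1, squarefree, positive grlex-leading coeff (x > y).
(a) The degree is 3 — the shape is more complex than any degree-2 curve.
(b) Against the integer gridlines: it meets the y-axis at y = 0 (among the integer gridlines); it crosses the x-axis at the gridline x = 0.
(c) Putting this together gives p.

x^3 + 2*y^3 + 3*x*y + 2*y^2 + 2*y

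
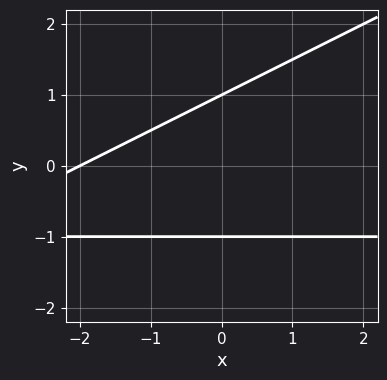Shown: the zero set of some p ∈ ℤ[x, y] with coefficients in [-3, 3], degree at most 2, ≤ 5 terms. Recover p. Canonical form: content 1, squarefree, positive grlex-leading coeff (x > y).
x*y - 2*y^2 + x + 2

(a) deg p = 2.
(b) From the visible intercepts: the y-axis gridline crossings are at y ∈ {-1, 1}; it meets the x-axis at x = -2 (among the integer gridlines).
(c) The integer polynomial consistent with all of this is the stated p.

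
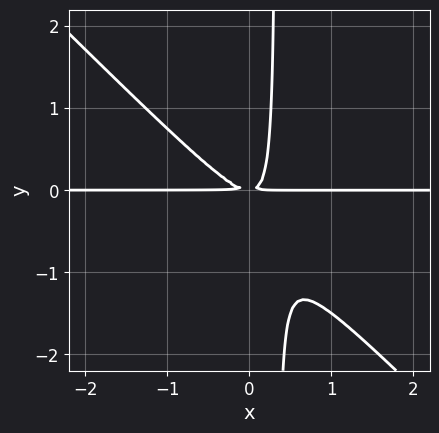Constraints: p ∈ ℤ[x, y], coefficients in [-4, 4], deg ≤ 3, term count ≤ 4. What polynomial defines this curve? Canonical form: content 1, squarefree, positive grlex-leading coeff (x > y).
Degree: the shape is more complex than any degree-2 curve, so deg p = 3.
From the axis intercepts and sections: every point of the x-axis in the box is on the curve.
These observations pin down the coefficients.

3*x^2*y + 3*x*y^2 - y^2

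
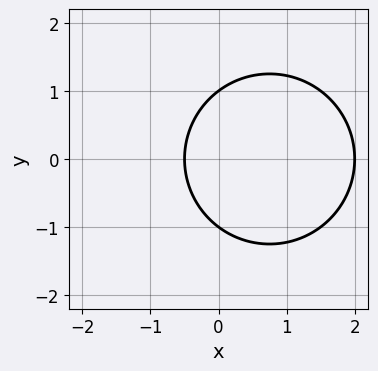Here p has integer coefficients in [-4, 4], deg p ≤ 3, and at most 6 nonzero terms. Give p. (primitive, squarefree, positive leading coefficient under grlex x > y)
First, deg p = 2. A generic line meets the curve in up to 2 points.
Next, symmetries: mirror symmetry y ↦ −y ⇒ only even powers of y.
Then, against the integer gridlines: the y-axis gridline crossings are at y ∈ {-1, 1}; it crosses the x-axis at the gridline x = 2.
Finally, the integer polynomial consistent with all of this is the stated p.

2*x^2 + 2*y^2 - 3*x - 2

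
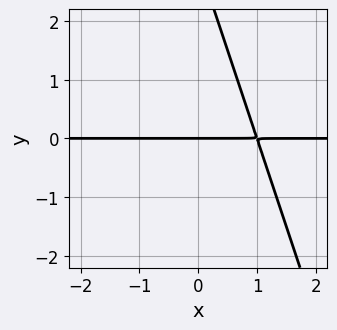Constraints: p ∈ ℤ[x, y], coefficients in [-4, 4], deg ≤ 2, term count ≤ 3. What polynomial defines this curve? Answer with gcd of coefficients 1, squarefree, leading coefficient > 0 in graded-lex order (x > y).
3*x*y + y^2 - 3*y

1. The degree is 2 — a generic line meets the curve in up to 2 points.
2. Reading off the gridlines: it crosses the y-axis at the gridline y = 0; every point of the x-axis in the box is on the curve.
3. Matching integer coefficients to the picture gives p.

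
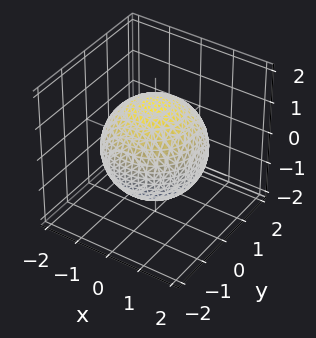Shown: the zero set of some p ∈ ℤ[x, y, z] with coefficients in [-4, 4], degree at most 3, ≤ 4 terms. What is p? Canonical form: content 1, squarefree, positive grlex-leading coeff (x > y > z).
1. Degree: a closed, bounded, convex surface; a quadric, so deg p = 2.
2. Symmetries: mirror symmetry z ↦ −z ⇒ only even powers of z; every cross-section ⟂ z is a circle, so x, y appear only via x² + y².
3. From the visible intercepts: a circular section at z = 0 has radius between 1 and 2.
4. Matching integer coefficients to the picture gives p.

x^2 + y^2 + z^2 - 2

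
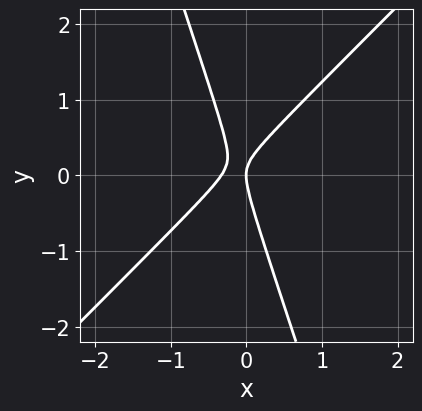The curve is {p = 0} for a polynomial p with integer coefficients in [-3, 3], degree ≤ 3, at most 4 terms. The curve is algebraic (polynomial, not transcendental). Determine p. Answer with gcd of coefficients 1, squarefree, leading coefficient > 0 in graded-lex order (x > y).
3*x^2 - 2*x*y - y^2 + x

(a) The degree is 2 — no degree-1 curve has this shape.
(b) Reading off the gridlines: it crosses the y-axis at the gridline y = 0; it meets the x-axis at x = 0 (among the integer gridlines).
(c) Solving for integer coefficients yields p as stated.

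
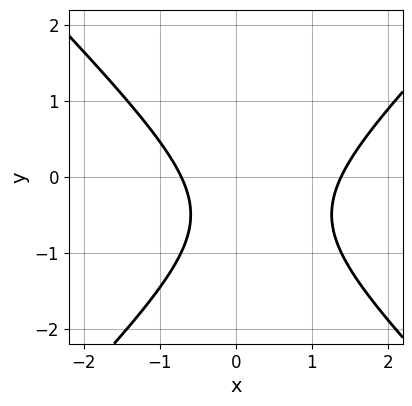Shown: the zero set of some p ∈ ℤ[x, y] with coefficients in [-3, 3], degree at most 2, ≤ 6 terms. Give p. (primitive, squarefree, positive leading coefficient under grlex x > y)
3*x^2 - 3*y^2 - 2*x - 3*y - 3

First, the degree is 2 — no degree-1 curve has this shape.
Next, from the axis intercepts and sections: it misses every integer gridline on the y-axis.
Finally, these observations pin down the coefficients.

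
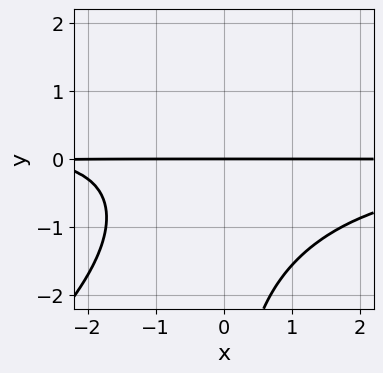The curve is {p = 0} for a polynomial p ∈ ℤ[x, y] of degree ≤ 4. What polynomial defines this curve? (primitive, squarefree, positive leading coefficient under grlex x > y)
First, deg p = 4. No degree-3 curve has this shape.
Next, reading off the gridlines: the visible x-axis segment lies entirely on the curve; it crosses the y-axis at the gridline y = 0.
Finally, matching integer coefficients to the picture gives p.

x^2*y^2 - x*y^3 + x*y + 3*y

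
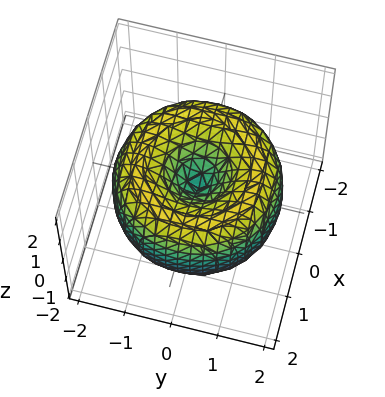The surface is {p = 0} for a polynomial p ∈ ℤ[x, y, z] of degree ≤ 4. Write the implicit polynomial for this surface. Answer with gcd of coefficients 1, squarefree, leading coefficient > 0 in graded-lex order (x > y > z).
x^4 + 2*x^2*y^2 + y^4 - 3*x^2 - 3*y^2 + 2*z^2

deg p = 4. A generic line meets the surface in up to 4 points.
Symmetries: rotational symmetry about the z-axis ⇒ p depends on x, y only through x² + y².
Reading off the gridlines: it meets the z-axis at z = 0 (among the integer gridlines); a circular section at z = -1 has radius exactly 1; it crosses the x-axis at the gridline x = 0.
Fitting integer coefficients to these (and the overall shape) gives p.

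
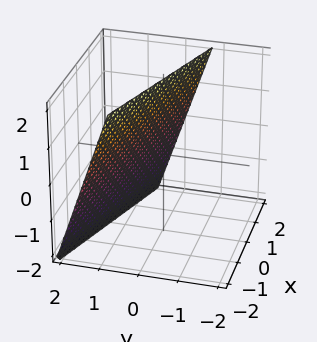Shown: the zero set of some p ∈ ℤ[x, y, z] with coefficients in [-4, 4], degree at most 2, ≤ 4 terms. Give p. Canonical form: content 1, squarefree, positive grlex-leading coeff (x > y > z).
The degree is 1 — every cross-section is a straight line — this is a plane.
Against the integer gridlines: it crosses the z-axis at the gridline z = 2; it crosses the x-axis at the gridline x = 2.
Matching integer coefficients to the picture gives p.

x + 3*y + z - 2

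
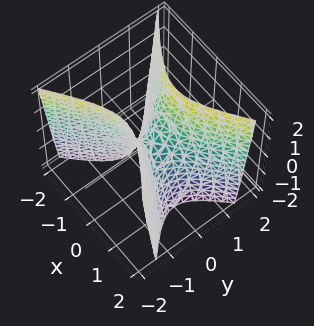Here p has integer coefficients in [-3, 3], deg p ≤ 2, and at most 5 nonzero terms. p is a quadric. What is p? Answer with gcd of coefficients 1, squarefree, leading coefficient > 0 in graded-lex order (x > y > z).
Degree: a hyperbolic paraboloid; a quadric, so deg p = 2.
Symmetries: mirror symmetry y ↦ −y ⇒ only even powers of y; it's symmetric under x → −x, forcing even powers of x.
From the visible intercepts: it meets the y-axis at y = 0 (among the integer gridlines); it meets the z-axis at z = 0 (among the integer gridlines); one x-axis crossing is at x = 0.
Solving for integer coefficients yields p as stated.

2*x^2 - 3*y^2 + z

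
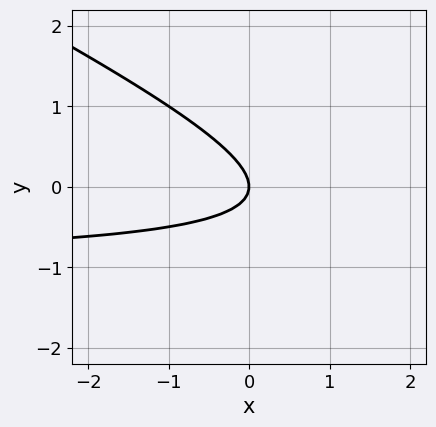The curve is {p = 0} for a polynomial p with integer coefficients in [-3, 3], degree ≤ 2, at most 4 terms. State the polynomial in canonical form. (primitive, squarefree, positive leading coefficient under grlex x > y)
First, deg p = 2. The shape is more complex than any degree-1 curve.
Then, against the integer gridlines: it crosses the x-axis at the gridline x = 0; it crosses the y-axis at the gridline y = 0.
Finally, matching integer coefficients to the picture gives p.

x*y + 2*y^2 + x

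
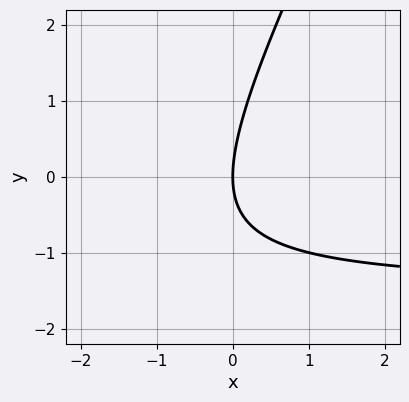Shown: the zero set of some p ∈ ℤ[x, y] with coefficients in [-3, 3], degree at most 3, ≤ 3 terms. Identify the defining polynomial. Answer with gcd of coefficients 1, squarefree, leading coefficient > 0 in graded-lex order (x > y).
2*x*y - y^2 + 3*x

First, the degree is 2 — a generic line meets the curve in up to 2 points.
Next, against the integer gridlines: it crosses the y-axis at the gridline y = 0; it crosses the x-axis at the gridline x = 0.
Finally, assembling these constraints gives the stated polynomial.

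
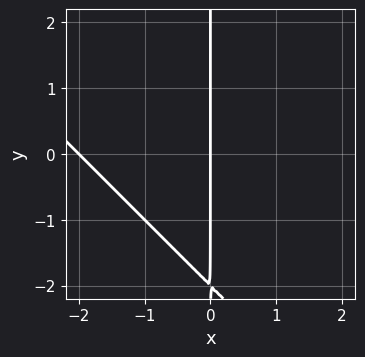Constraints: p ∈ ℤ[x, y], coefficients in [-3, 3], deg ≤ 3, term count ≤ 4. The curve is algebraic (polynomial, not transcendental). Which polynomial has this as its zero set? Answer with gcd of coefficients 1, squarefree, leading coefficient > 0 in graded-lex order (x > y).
x^2 + x*y + 2*x

deg p = 2. No degree-1 curve has this shape.
Checking where it meets the axes: among the integer gridlines, it crosses the x-axis at x ∈ {-2, 0}; every point of the y-axis in the box is on the curve.
The integer polynomial consistent with all of this is the stated p.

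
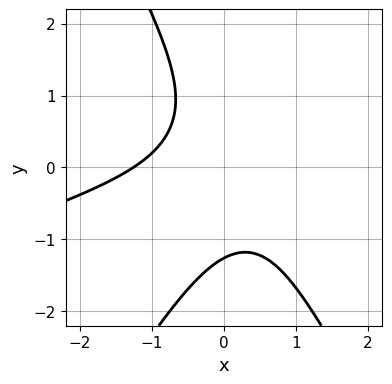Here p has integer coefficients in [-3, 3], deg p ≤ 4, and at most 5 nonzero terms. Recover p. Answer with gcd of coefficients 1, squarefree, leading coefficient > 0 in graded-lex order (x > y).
First, deg p = 3.
Finally, matching integer coefficients to the picture gives p.

x^3 - 3*x^2*y + y^3 + 2*x*y + 2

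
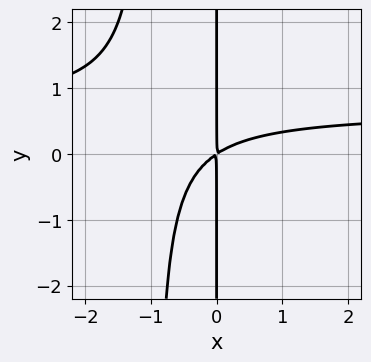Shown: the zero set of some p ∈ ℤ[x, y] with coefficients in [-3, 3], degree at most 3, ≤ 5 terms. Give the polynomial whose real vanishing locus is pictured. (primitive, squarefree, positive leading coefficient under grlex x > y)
3*x^2*y - 2*x^2 + 3*x*y

1. deg p = 3. A generic line meets the curve in up to 3 points.
2. Observable constraints: the visible y-axis segment lies entirely on the curve.
3. Solving for integer coefficients yields p as stated.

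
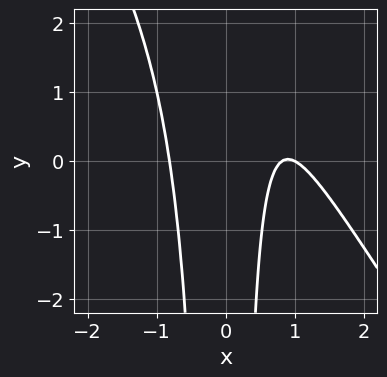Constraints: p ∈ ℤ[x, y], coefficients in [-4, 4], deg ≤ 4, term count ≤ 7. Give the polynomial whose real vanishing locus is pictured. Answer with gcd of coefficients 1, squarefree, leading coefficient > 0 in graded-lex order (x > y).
3*x^3 + 2*x^2*y - 3*x^2 - 2*x + 2

(a) The degree is 3 — no degree-2 curve has this shape.
(b) Checking where it meets the axes: it meets the x-axis at x = 1 (among the integer gridlines); it misses every integer gridline on the y-axis.
(c) Fitting integer coefficients to these (and the overall shape) gives p.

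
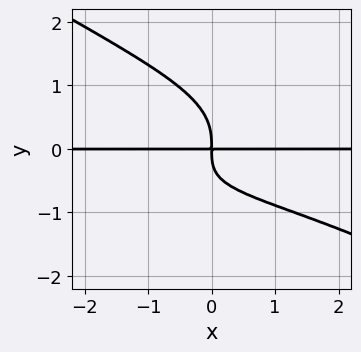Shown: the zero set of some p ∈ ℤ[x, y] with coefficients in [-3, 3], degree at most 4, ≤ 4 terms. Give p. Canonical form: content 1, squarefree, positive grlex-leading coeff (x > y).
x^2*y^2 - 3*y^4 - 2*x*y^2 - 3*x*y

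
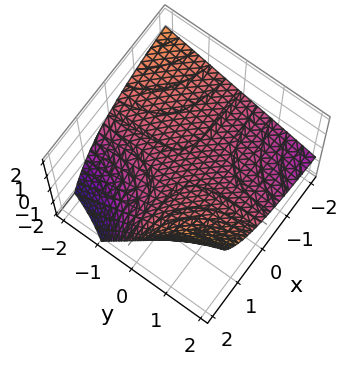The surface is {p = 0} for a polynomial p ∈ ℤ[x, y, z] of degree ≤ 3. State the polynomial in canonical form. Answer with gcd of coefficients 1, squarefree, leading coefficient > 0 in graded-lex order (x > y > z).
(a) deg p = 2. No degree-1 surface has this shape.
(b) From the visible intercepts: the visible y-axis segment lies entirely on the surface; one z-axis crossing is at z = 0; every point of the x-axis in the box is on the surface.
(c) These observations pin down the coefficients.

x*y + x*z - 3*z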